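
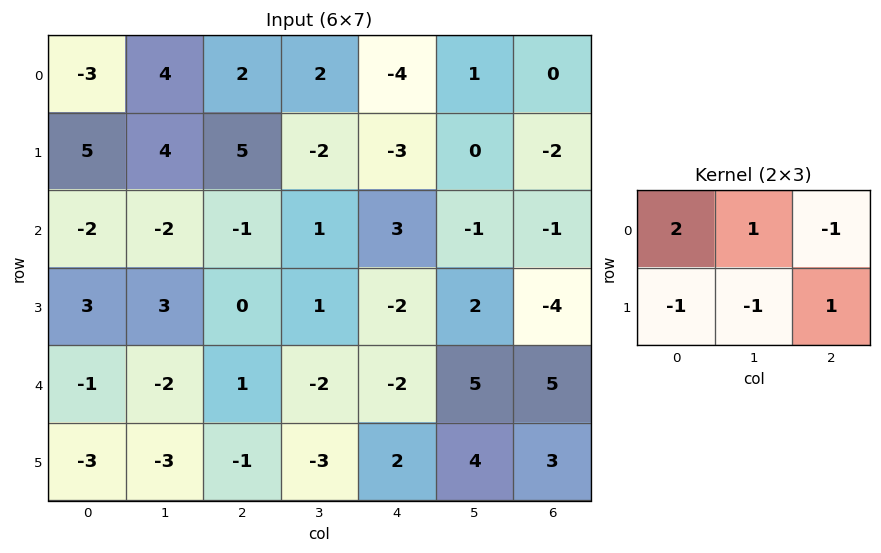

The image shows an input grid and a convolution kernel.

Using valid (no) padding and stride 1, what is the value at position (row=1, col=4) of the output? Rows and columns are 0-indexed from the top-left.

The receptive field on the input at this output position is [-3 0 -2 / 3 -1 -1]. Elementwise product with the kernel and sum: -3·2 + 0·1 + -2·-1 + 3·-1 + -1·-1 + -1·1.

-7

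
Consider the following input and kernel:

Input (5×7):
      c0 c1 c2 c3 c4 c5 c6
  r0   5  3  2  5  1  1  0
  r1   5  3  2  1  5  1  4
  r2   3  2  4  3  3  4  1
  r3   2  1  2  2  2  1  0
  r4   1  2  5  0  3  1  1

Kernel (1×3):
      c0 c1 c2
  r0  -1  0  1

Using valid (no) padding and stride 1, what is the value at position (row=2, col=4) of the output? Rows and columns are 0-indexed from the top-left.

The receptive field on the input at this output position is [3 4 1]. Elementwise product with the kernel and sum: 3·-1 + 1·1.

-2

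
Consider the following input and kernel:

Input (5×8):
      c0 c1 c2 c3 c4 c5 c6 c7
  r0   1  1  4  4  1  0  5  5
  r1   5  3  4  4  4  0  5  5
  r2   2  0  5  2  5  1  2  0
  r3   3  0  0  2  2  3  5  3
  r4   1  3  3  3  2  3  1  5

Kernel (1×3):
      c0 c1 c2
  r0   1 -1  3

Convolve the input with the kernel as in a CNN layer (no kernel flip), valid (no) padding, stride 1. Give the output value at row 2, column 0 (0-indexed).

The receptive field on the input at this output position is [2 0 5]. Elementwise product with the kernel and sum: 2·1 + 0·-1 + 5·3.

17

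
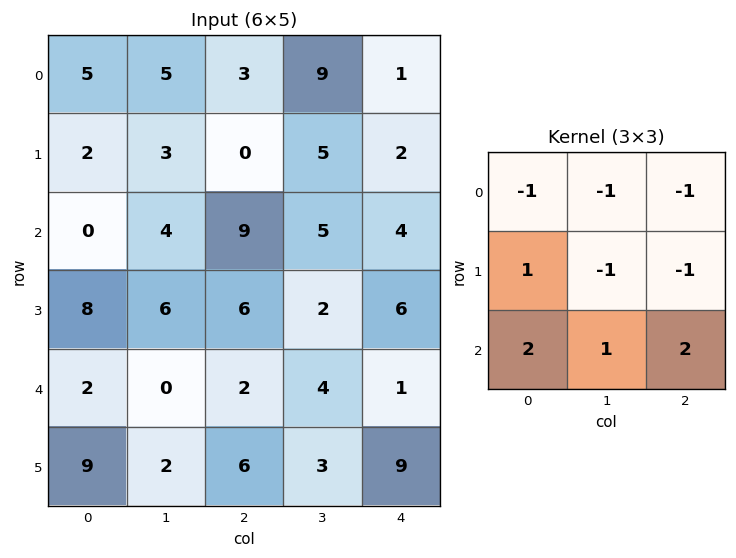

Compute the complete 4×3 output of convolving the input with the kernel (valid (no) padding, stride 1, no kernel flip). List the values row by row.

Output[0,0]: The receptive field on the input at this output position is [5 5 3 / 2 3 0 / 0 4 9]. Elementwise product with the kernel and sum: 5·-1 + 5·-1 + 3·-1 + 2·1 + 3·-1 + 0·-1 + 0·2 + 4·1 + 9·2.

8 8 11
16 4 19
-9 -10 -10
12 -4 16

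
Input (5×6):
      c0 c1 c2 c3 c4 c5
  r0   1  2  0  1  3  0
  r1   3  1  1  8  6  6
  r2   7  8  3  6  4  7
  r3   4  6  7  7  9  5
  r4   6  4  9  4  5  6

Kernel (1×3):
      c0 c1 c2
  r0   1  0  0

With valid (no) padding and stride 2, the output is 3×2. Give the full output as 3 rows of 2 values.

Output[0,0]: The receptive field on the input at this output position is [1 2 0]. Elementwise product with the kernel and sum: 1·1.
Output[0,1]: The receptive field on the input at this output position is [0 1 3]. Elementwise product with the kernel and sum: 0·1.

1 0
7 3
6 9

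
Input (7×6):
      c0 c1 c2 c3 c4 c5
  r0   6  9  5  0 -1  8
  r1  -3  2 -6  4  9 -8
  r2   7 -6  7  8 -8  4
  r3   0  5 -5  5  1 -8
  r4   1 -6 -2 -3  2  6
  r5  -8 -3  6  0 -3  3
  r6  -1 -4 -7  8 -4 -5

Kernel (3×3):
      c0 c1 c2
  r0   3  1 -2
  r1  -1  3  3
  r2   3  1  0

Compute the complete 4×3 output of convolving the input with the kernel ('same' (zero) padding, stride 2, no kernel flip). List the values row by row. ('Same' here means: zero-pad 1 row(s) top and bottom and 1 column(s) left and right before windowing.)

Output[0,0]: The receptive field on the zero-padded input at this output position is [0 0 0 / 0 6 9 / 0 -3 2]. Elementwise product with the kernel and sum: 0·3 + 0·1 + 0·-2 + 0·-1 + 6·3 + 9·3 + 0·3 + -3·1.
Output[0,1]: The receptive field on the zero-padded input at this output position is [0 0 0 / 9 5 0 / 2 -6 4]. Elementwise product with the kernel and sum: 0·3 + 0·1 + 0·-2 + 9·-1 + 5·3 + 0·3 + 2·3 + -6·1.

42 6 42
-4 53 33
-33 -12 56
-17 4 -44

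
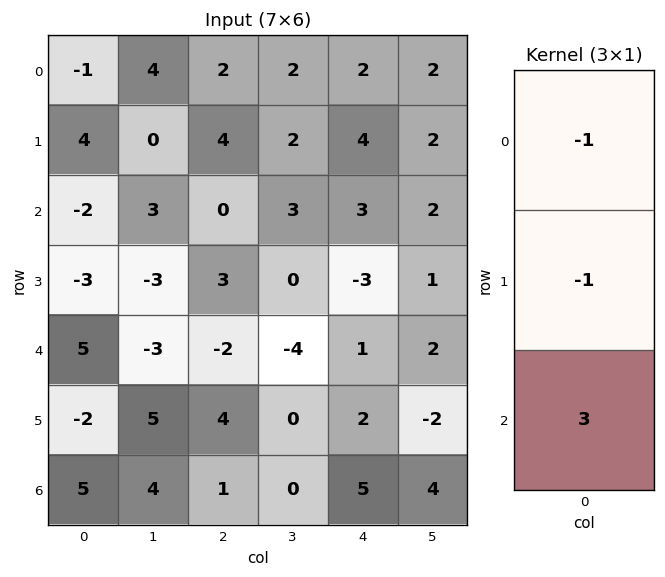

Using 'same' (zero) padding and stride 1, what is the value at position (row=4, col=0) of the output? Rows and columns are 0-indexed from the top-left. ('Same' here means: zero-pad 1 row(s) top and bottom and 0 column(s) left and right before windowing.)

-8

The receptive field on the zero-padded input at this output position is [-3 / 5 / -2]. Elementwise product with the kernel and sum: -3·-1 + 5·-1 + -2·3.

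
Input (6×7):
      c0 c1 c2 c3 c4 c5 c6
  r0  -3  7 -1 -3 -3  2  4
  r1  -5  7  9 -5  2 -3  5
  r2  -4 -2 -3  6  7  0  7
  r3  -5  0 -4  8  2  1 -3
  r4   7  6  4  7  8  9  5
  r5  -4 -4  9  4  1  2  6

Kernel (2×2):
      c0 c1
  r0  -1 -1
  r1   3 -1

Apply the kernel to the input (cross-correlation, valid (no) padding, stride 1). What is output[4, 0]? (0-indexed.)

-21

The receptive field on the input at this output position is [7 6 / -4 -4]. Elementwise product with the kernel and sum: 7·-1 + 6·-1 + -4·3 + -4·-1.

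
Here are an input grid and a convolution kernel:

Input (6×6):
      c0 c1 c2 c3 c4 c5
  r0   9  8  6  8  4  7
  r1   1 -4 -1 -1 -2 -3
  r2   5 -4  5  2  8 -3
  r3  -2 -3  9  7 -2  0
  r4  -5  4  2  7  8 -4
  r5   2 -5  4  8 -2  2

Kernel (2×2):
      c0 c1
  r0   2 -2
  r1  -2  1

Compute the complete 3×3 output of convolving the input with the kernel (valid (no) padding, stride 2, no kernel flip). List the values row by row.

-4 -3 -5
19 -5 26
-27 -10 30

Output[0,0]: The receptive field on the input at this output position is [9 8 / 1 -4]. Elementwise product with the kernel and sum: 9·2 + 8·-2 + 1·-2 + -4·1.
Output[0,1]: The receptive field on the input at this output position is [6 8 / -1 -1]. Elementwise product with the kernel and sum: 6·2 + 8·-2 + -1·-2 + -1·1.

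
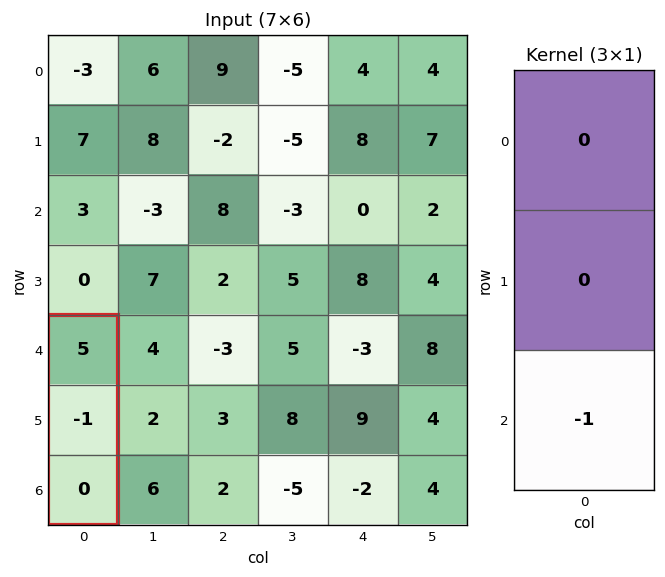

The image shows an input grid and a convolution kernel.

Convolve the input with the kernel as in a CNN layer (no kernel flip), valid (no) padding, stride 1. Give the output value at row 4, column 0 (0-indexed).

0

The receptive field on the input at this output position is [5 / -1 / 0]. Elementwise product with the kernel and sum: 0·-1.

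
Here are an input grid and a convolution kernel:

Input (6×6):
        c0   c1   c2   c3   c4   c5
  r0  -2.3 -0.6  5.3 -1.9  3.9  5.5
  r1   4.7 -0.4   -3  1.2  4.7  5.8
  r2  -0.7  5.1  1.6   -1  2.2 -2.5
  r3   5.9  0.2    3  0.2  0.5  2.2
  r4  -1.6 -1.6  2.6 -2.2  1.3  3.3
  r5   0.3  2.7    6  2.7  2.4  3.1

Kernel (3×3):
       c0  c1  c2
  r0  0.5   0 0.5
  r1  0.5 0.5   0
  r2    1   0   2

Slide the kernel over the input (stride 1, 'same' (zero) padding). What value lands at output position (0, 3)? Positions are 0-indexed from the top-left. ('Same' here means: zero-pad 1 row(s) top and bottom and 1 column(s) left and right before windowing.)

8.1

The receptive field on the zero-padded input at this output position is [0 0 0 / 5.3 -1.9 3.9 / -3 1.2 4.7]. Elementwise product with the kernel and sum: 0·0.5 + 0·0.5 + 5.3·0.5 + -1.9·0.5 + -3·1 + 4.7·2.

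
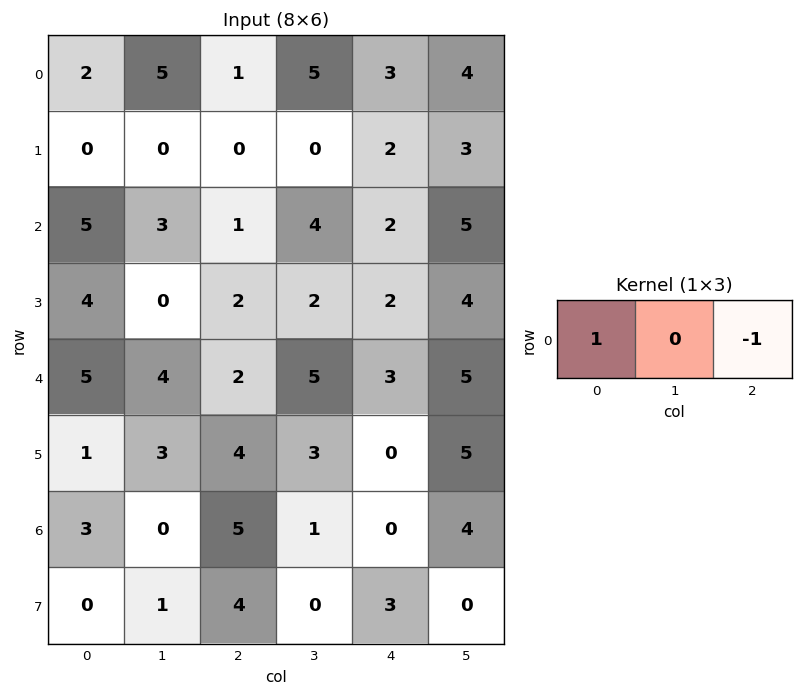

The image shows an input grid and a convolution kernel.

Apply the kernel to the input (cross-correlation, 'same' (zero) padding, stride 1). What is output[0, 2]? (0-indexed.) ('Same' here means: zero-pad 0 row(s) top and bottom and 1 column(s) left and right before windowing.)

The receptive field on the zero-padded input at this output position is [5 1 5]. Elementwise product with the kernel and sum: 5·1 + 5·-1.

0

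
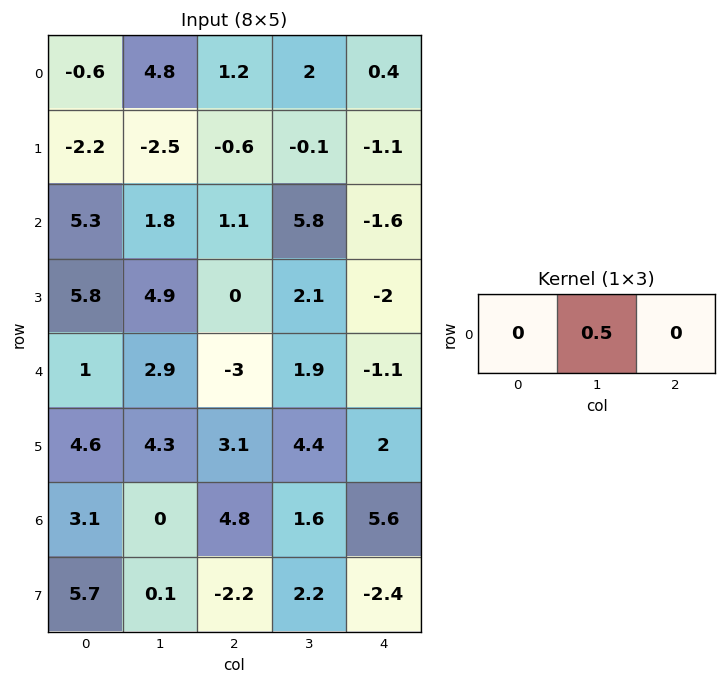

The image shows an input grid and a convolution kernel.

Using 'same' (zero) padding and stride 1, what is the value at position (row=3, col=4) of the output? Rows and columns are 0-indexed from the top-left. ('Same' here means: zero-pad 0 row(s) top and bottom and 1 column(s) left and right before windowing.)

The receptive field on the zero-padded input at this output position is [2.1 -2 0]. Elementwise product with the kernel and sum: -2·0.5.

-1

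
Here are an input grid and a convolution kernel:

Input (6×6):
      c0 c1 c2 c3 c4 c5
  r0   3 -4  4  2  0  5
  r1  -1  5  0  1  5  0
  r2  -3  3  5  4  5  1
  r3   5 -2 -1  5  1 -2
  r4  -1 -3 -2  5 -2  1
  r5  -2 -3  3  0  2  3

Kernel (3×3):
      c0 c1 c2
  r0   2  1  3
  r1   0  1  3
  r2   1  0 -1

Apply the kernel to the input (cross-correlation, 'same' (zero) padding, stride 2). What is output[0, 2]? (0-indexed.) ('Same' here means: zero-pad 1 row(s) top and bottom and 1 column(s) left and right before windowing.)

The receptive field on the zero-padded input at this output position is [0 0 0 / 2 0 5 / 1 5 0]. Elementwise product with the kernel and sum: 0·2 + 0·1 + 0·3 + 0·1 + 5·3 + 1·1 + 0·-1.

16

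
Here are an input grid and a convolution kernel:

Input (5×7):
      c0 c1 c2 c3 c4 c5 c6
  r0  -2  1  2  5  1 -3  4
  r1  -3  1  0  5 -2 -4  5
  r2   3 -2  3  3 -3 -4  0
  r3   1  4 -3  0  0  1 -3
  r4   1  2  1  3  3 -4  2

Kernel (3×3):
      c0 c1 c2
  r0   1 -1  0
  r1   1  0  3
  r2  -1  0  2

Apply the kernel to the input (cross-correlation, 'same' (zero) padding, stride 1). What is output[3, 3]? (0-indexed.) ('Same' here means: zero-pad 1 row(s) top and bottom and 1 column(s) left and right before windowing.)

The receptive field on the zero-padded input at this output position is [3 3 -3 / -3 0 0 / 1 3 3]. Elementwise product with the kernel and sum: 3·1 + 3·-1 + -3·1 + 0·3 + 1·-1 + 3·2.

2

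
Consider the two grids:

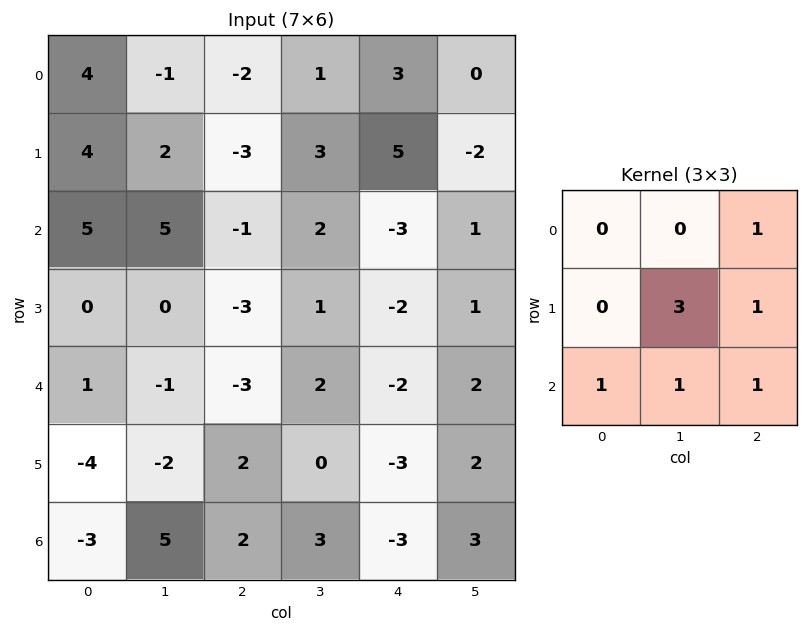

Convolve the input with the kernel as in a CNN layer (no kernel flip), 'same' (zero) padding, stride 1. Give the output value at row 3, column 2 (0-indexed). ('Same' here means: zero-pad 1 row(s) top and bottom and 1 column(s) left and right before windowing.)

-8

The receptive field on the zero-padded input at this output position is [5 -1 2 / 0 -3 1 / -1 -3 2]. Elementwise product with the kernel and sum: 2·1 + -3·3 + 1·1 + -1·1 + -3·1 + 2·1.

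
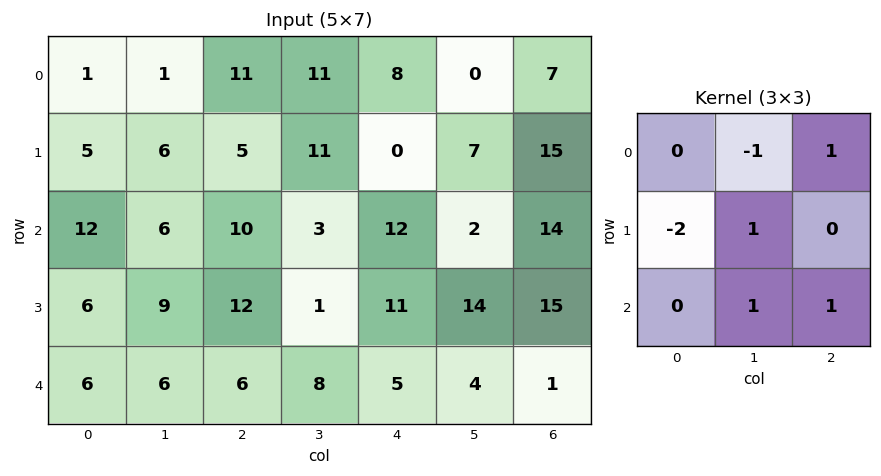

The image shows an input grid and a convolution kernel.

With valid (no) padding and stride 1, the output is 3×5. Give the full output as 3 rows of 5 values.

Output[0,0]: The receptive field on the input at this output position is [1 1 11 / 5 6 5 / 12 6 10]. Elementwise product with the kernel and sum: 1·-1 + 11·1 + 5·-2 + 6·1 + 6·1 + 10·1.
Output[0,1]: The receptive field on the input at this output position is [1 11 11 / 6 5 11 / 6 10 3]. Elementwise product with the kernel and sum: 11·-1 + 11·1 + 6·-2 + 5·1 + 10·1 + 3·1.

22 6 13 -16 30
2 17 -16 38 15
13 1 -1 8 9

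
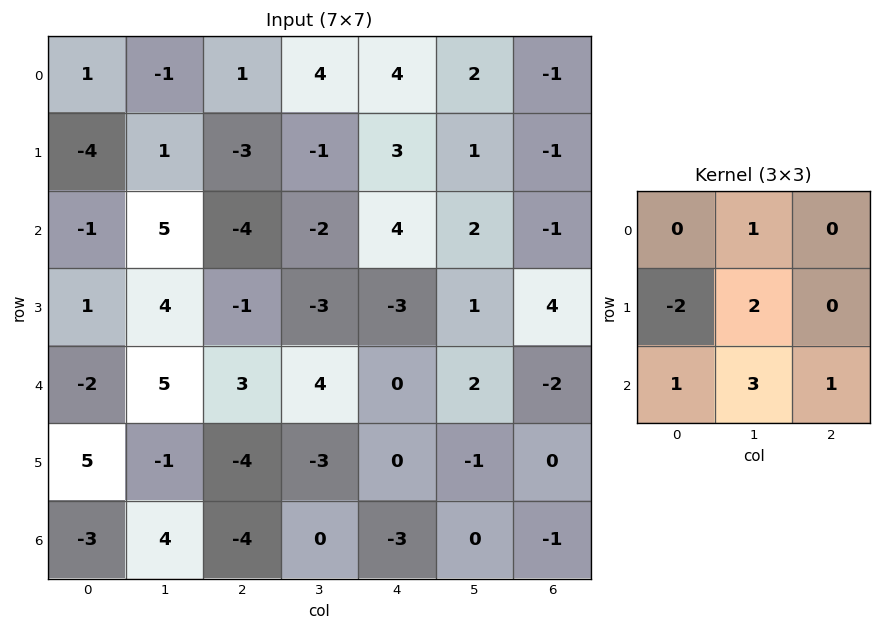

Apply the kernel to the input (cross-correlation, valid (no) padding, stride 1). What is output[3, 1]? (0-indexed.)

-21

The receptive field on the input at this output position is [4 -1 -3 / 5 3 4 / -1 -4 -3]. Elementwise product with the kernel and sum: -1·1 + 5·-2 + 3·2 + -1·1 + -4·3 + -3·1.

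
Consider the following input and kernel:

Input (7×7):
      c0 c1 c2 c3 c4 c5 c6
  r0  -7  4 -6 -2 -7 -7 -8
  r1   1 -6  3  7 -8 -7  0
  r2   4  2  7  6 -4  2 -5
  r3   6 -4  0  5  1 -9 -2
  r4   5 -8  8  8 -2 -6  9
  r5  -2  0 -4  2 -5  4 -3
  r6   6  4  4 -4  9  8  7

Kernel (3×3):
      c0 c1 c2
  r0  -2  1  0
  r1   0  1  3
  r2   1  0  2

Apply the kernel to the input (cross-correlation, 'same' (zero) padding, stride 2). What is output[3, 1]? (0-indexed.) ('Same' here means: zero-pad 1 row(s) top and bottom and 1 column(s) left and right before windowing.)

-12

The receptive field on the zero-padded input at this output position is [0 -4 2 / 4 4 -4 / 0 0 0]. Elementwise product with the kernel and sum: 0·-2 + -4·1 + 4·1 + -4·3 + 0·1 + 0·2.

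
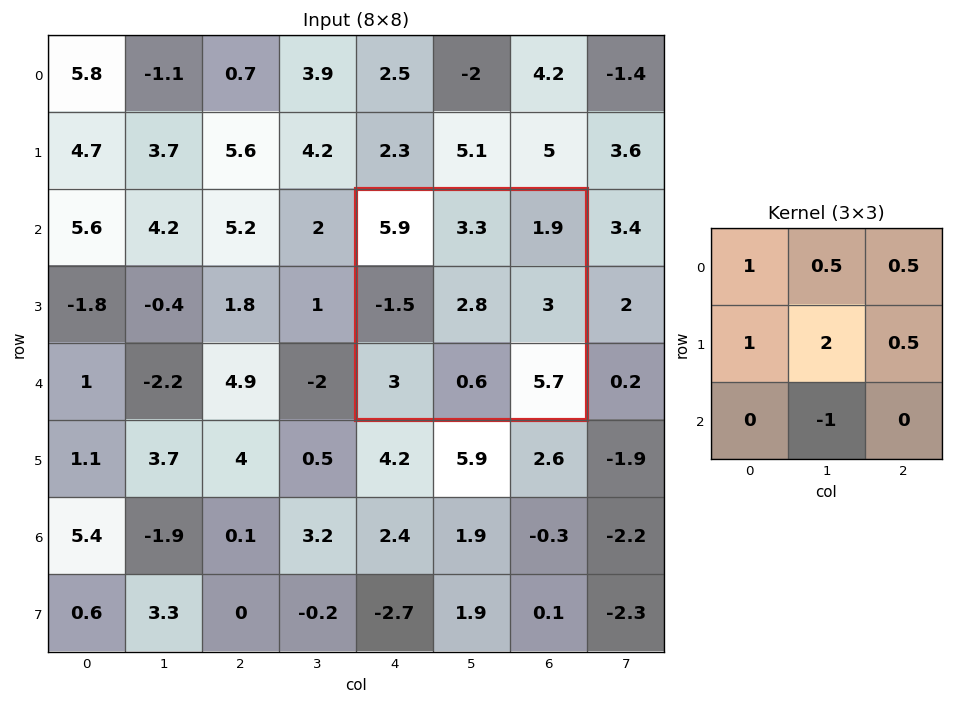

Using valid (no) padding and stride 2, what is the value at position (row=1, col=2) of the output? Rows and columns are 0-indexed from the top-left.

The receptive field on the input at this output position is [5.9 3.3 1.9 / -1.5 2.8 3 / 3 0.6 5.7]. Elementwise product with the kernel and sum: 5.9·1 + 3.3·0.5 + 1.9·0.5 + -1.5·1 + 2.8·2 + 3·0.5 + 0.6·-1.

13.5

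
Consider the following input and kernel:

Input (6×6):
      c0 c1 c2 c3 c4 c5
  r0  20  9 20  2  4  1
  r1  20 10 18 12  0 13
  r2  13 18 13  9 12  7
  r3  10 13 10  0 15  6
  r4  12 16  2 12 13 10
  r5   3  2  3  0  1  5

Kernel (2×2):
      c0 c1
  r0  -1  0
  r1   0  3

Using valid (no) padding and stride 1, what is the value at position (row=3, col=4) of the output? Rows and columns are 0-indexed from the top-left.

15

The receptive field on the input at this output position is [15 6 / 13 10]. Elementwise product with the kernel and sum: 15·-1 + 10·3.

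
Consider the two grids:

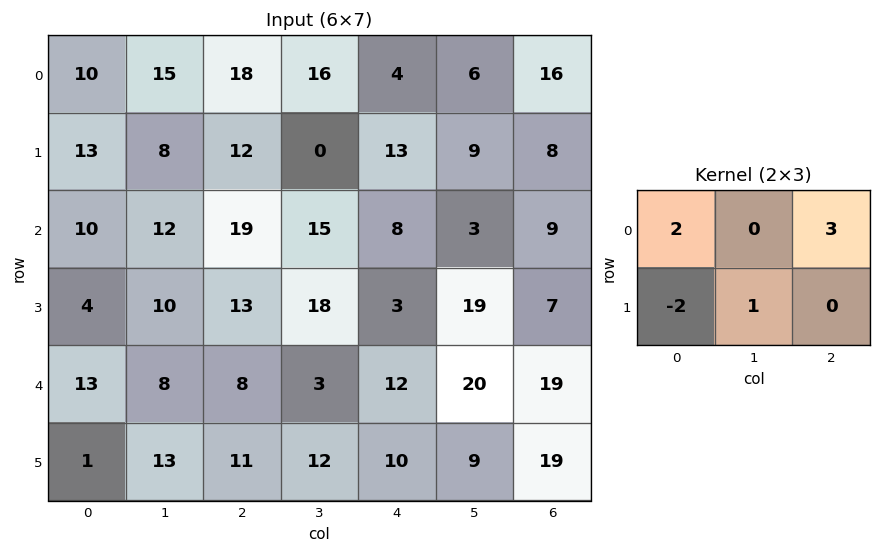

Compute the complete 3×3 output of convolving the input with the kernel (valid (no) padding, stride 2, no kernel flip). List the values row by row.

Output[0,0]: The receptive field on the input at this output position is [10 15 18 / 13 8 12]. Elementwise product with the kernel and sum: 10·2 + 18·3 + 13·-2 + 8·1.
Output[0,1]: The receptive field on the input at this output position is [18 16 4 / 12 0 13]. Elementwise product with the kernel and sum: 18·2 + 4·3 + 12·-2 + 0·1.

56 24 39
79 54 56
61 42 70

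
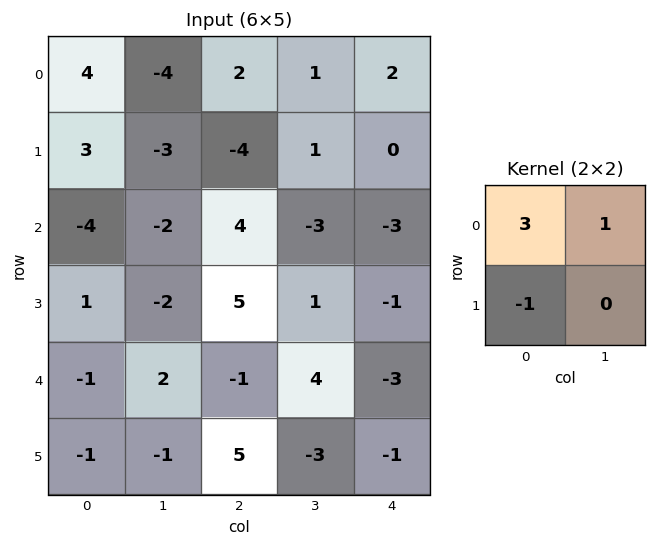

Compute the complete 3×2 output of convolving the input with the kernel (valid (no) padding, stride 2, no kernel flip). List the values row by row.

5 11
-15 4
0 -4

Output[0,0]: The receptive field on the input at this output position is [4 -4 / 3 -3]. Elementwise product with the kernel and sum: 4·3 + -4·1 + 3·-1.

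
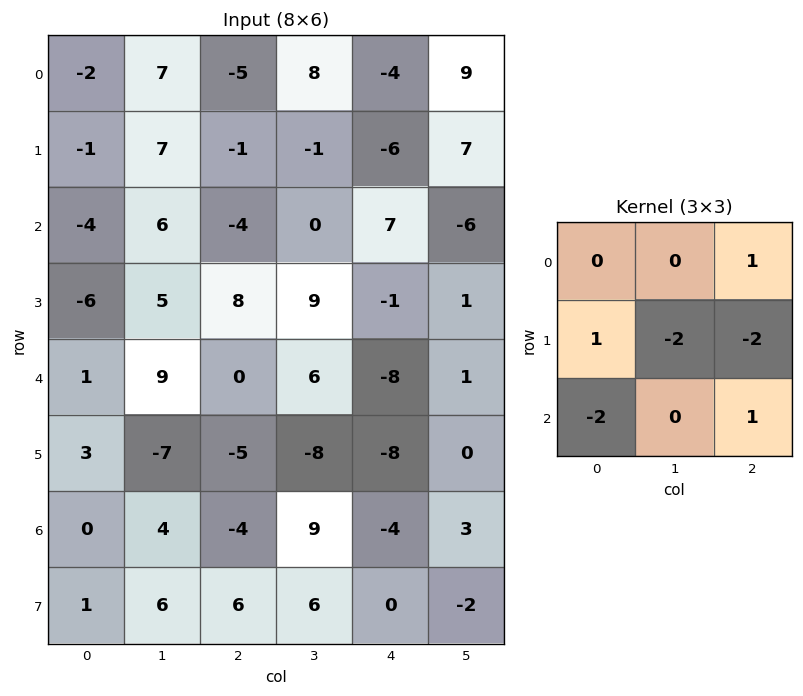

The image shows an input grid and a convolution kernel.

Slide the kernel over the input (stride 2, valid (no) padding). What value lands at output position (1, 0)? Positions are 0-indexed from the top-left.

-38

The receptive field on the input at this output position is [-4 6 -4 / -6 5 8 / 1 9 0]. Elementwise product with the kernel and sum: -4·1 + -6·1 + 5·-2 + 8·-2 + 1·-2 + 0·1.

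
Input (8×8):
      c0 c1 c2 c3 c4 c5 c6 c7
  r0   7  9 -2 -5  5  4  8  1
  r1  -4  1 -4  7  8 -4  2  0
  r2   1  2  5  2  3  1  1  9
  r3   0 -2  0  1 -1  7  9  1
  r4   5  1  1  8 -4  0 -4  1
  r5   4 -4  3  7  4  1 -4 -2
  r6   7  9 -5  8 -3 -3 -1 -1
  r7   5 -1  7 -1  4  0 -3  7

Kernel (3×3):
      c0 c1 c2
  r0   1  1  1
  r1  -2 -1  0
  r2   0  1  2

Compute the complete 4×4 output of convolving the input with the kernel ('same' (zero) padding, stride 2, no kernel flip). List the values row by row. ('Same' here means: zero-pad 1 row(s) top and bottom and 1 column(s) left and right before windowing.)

-9 -6 5 -14
-8 -3 17 6
-11 13 1 13
-4 -2 3 13

Output[0,0]: The receptive field on the zero-padded input at this output position is [0 0 0 / 0 7 9 / 0 -4 1]. Elementwise product with the kernel and sum: 0·1 + 0·1 + 0·1 + 0·-2 + 7·-1 + -4·1 + 1·2.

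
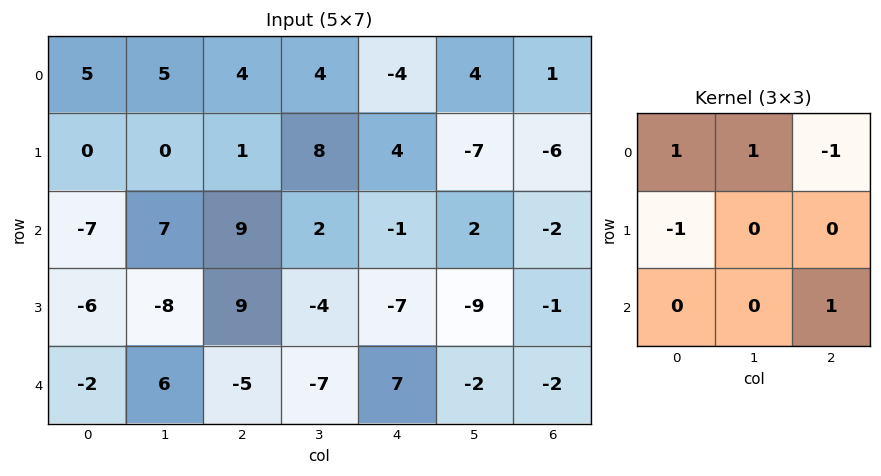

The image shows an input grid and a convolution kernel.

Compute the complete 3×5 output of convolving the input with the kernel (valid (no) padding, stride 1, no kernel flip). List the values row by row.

Output[0,0]: The receptive field on the input at this output position is [5 5 4 / 0 0 1 / -7 7 9]. Elementwise product with the kernel and sum: 5·1 + 5·1 + 4·-1 + 0·-1 + 9·1.

15 7 10 -10 -7
15 -18 -11 8 3
-8 15 10 1 8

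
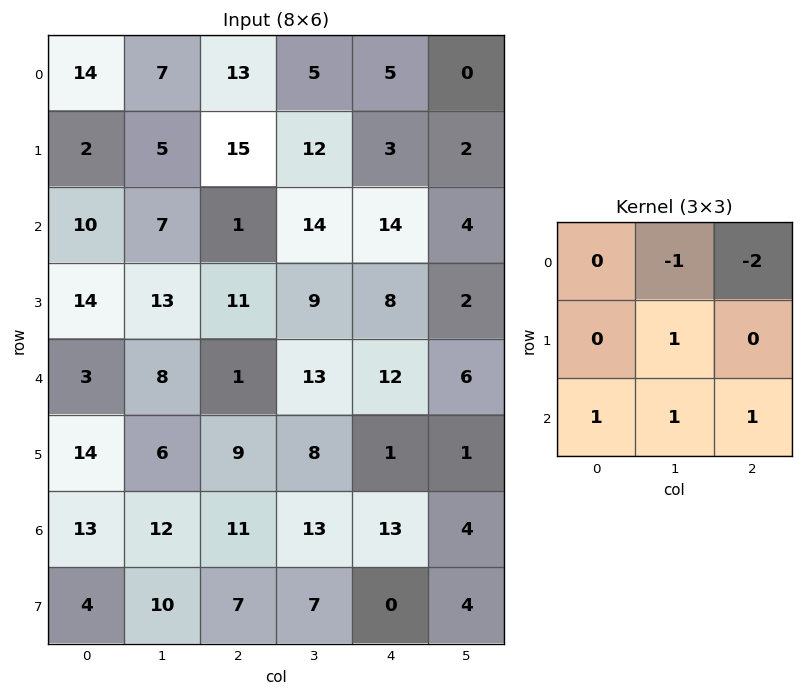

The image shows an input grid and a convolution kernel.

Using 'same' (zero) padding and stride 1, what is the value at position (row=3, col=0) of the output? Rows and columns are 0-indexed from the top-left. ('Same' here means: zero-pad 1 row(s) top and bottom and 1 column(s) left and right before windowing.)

The receptive field on the zero-padded input at this output position is [0 10 7 / 0 14 13 / 0 3 8]. Elementwise product with the kernel and sum: 10·-1 + 7·-2 + 14·1 + 0·1 + 3·1 + 8·1.

1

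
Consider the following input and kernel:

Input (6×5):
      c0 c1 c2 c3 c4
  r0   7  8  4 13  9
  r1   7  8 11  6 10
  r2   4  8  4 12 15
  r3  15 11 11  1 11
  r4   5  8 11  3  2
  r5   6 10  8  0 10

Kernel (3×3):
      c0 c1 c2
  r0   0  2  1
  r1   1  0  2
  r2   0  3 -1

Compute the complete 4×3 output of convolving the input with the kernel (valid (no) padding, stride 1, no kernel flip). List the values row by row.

69 41 87
61 92 48
70 63 79
82 61 18

Output[0,0]: The receptive field on the input at this output position is [7 8 4 / 7 8 11 / 4 8 4]. Elementwise product with the kernel and sum: 8·2 + 4·1 + 7·1 + 11·2 + 8·3 + 4·-1.
Output[0,1]: The receptive field on the input at this output position is [8 4 13 / 8 11 6 / 8 4 12]. Elementwise product with the kernel and sum: 4·2 + 13·1 + 8·1 + 6·2 + 4·3 + 12·-1.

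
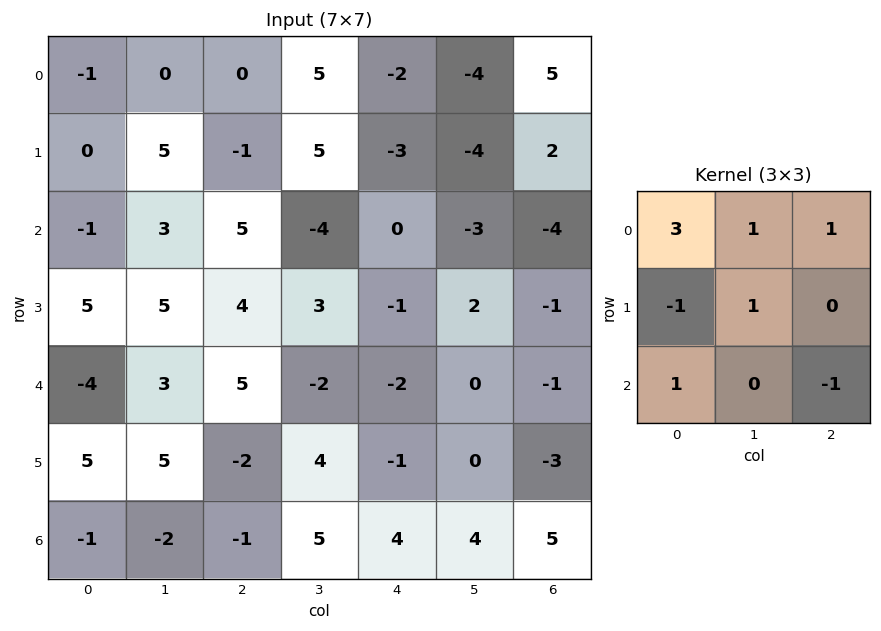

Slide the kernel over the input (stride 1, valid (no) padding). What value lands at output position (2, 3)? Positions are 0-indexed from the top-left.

-21

The receptive field on the input at this output position is [-4 0 -3 / 3 -1 2 / -2 -2 0]. Elementwise product with the kernel and sum: -4·3 + 0·1 + -3·1 + 3·-1 + -1·1 + -2·1 + 0·-1.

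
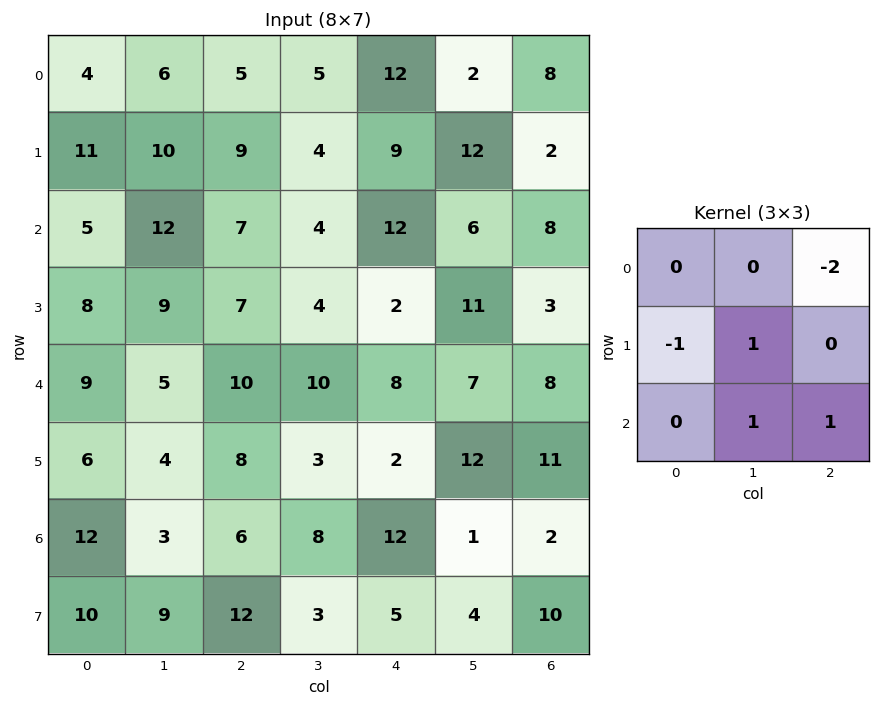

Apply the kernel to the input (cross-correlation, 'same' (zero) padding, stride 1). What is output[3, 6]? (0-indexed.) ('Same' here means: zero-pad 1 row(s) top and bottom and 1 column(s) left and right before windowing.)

0

The receptive field on the zero-padded input at this output position is [6 8 0 / 11 3 0 / 7 8 0]. Elementwise product with the kernel and sum: 0·-2 + 11·-1 + 3·1 + 8·1 + 0·1.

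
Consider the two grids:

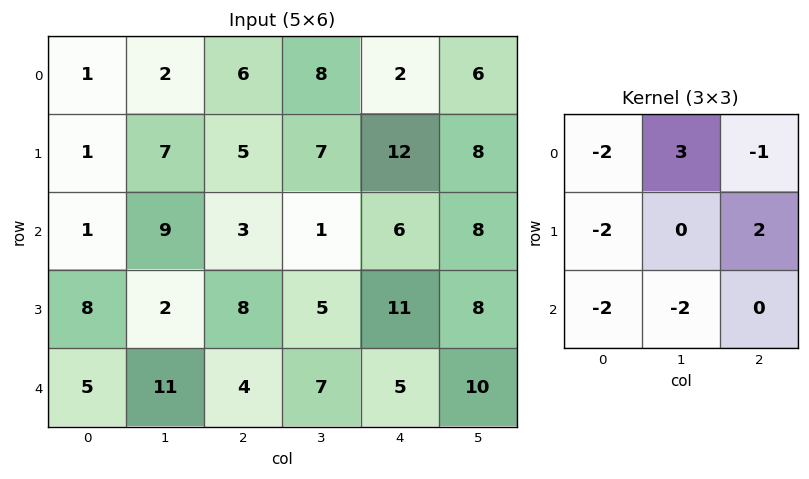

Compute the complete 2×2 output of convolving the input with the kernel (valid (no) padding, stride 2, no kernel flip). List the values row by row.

-14 16
-10 -25

Output[0,0]: The receptive field on the input at this output position is [1 2 6 / 1 7 5 / 1 9 3]. Elementwise product with the kernel and sum: 1·-2 + 2·3 + 6·-1 + 1·-2 + 5·2 + 1·-2 + 9·-2.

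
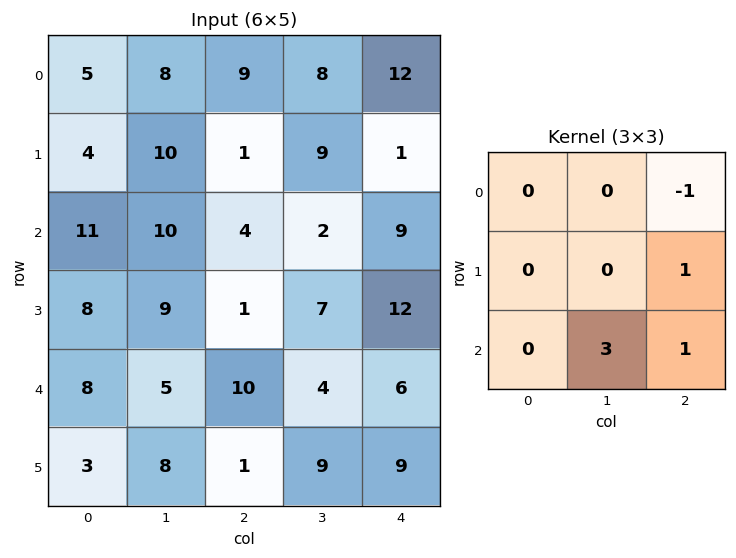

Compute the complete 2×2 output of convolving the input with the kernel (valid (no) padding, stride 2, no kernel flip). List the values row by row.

Output[0,0]: The receptive field on the input at this output position is [5 8 9 / 4 10 1 / 11 10 4]. Elementwise product with the kernel and sum: 9·-1 + 1·1 + 10·3 + 4·1.

26 4
22 21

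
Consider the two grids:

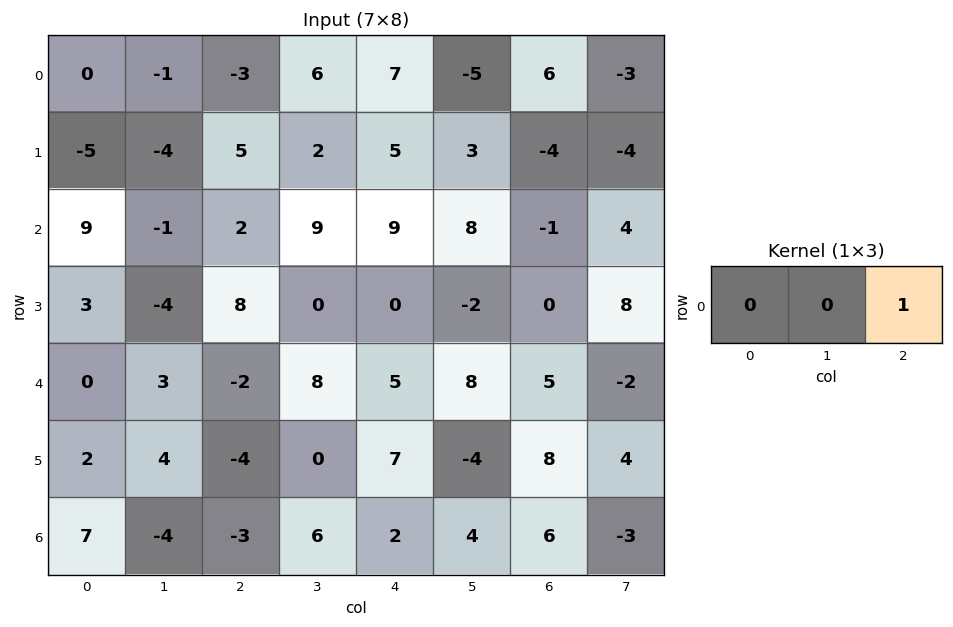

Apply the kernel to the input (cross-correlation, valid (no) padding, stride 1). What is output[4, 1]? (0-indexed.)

8

The receptive field on the input at this output position is [3 -2 8]. Elementwise product with the kernel and sum: 8·1.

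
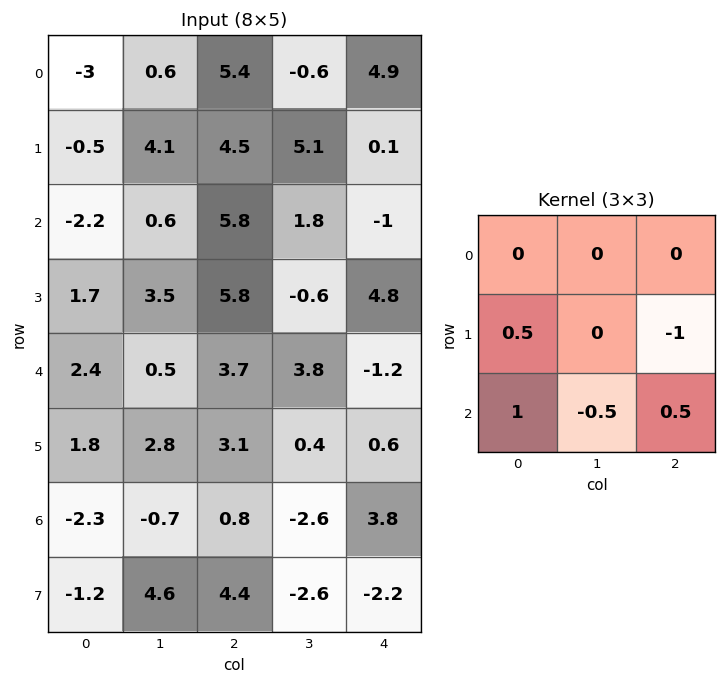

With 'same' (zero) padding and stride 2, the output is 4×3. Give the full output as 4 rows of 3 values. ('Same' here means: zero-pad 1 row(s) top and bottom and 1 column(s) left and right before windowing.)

1.7 5.3 4.75
0.3 -1.2 -2.1
0 -2.1 2
3.6 3.35 -2.8

Output[0,0]: The receptive field on the zero-padded input at this output position is [0 0 0 / 0 -3 0.6 / 0 -0.5 4.1]. Elementwise product with the kernel and sum: 0·0.5 + 0.6·-1 + 0·1 + -0.5·-0.5 + 4.1·0.5.
Output[0,1]: The receptive field on the zero-padded input at this output position is [0 0 0 / 0.6 5.4 -0.6 / 4.1 4.5 5.1]. Elementwise product with the kernel and sum: 0.6·0.5 + -0.6·-1 + 4.1·1 + 4.5·-0.5 + 5.1·0.5.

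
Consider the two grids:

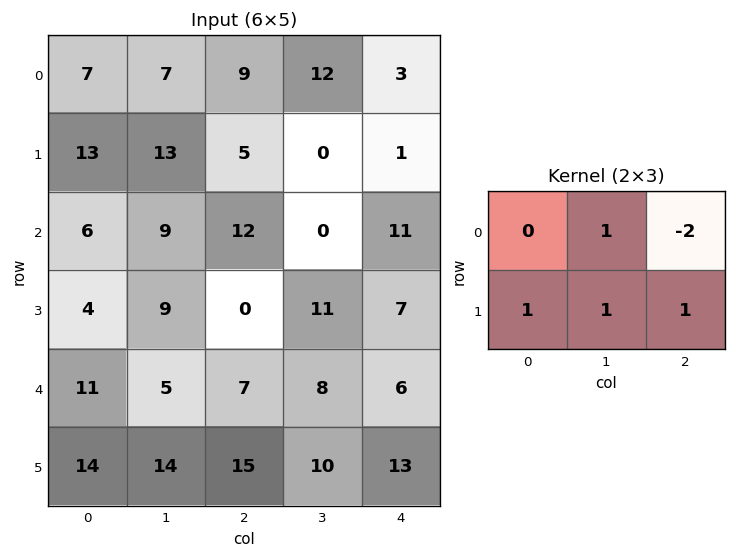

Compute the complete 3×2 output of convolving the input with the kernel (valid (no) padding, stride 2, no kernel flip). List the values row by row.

20 12
-2 -4
34 34

Output[0,0]: The receptive field on the input at this output position is [7 7 9 / 13 13 5]. Elementwise product with the kernel and sum: 7·1 + 9·-2 + 13·1 + 13·1 + 5·1.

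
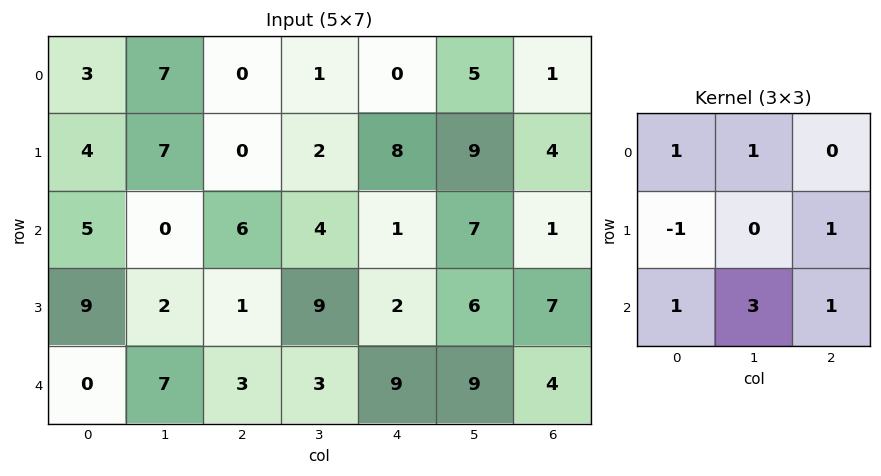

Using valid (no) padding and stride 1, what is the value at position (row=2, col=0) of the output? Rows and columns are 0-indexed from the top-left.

The receptive field on the input at this output position is [5 0 6 / 9 2 1 / 0 7 3]. Elementwise product with the kernel and sum: 5·1 + 0·1 + 9·-1 + 1·1 + 0·1 + 7·3 + 3·1.

21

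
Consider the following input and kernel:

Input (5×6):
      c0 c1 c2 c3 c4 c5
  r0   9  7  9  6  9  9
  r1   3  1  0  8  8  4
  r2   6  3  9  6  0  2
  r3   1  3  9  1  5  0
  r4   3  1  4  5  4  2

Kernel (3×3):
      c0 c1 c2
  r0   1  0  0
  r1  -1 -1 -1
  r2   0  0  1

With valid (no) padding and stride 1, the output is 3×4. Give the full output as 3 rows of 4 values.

Output[0,0]: The receptive field on the input at this output position is [9 7 9 / 3 1 0 / 6 3 9]. Elementwise product with the kernel and sum: 9·1 + 3·-1 + 1·-1 + 0·-1 + 9·1.
Output[0,1]: The receptive field on the input at this output position is [7 9 6 / 1 0 8 / 3 9 6]. Elementwise product with the kernel and sum: 7·1 + 1·-1 + 0·-1 + 8·-1 + 6·1.

14 4 -7 -12
-6 -16 -10 0
-3 -5 -2 2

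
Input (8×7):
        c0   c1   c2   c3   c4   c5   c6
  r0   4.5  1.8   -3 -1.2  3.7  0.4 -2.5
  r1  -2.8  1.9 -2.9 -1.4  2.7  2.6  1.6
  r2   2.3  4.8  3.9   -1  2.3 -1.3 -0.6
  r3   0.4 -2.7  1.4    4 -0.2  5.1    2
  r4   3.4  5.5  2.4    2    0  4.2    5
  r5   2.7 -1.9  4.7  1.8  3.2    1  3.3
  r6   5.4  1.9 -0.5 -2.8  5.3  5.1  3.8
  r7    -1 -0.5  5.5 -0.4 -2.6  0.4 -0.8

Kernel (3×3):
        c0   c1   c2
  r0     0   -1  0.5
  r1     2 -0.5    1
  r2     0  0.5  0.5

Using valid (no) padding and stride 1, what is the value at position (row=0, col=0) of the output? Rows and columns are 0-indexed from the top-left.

-8.4

The receptive field on the input at this output position is [4.5 1.8 -3 / -2.8 1.9 -2.9 / 2.3 4.8 3.9]. Elementwise product with the kernel and sum: 1.8·-1 + -3·0.5 + -2.8·2 + 1.9·-0.5 + -2.9·1 + 4.8·0.5 + 3.9·0.5.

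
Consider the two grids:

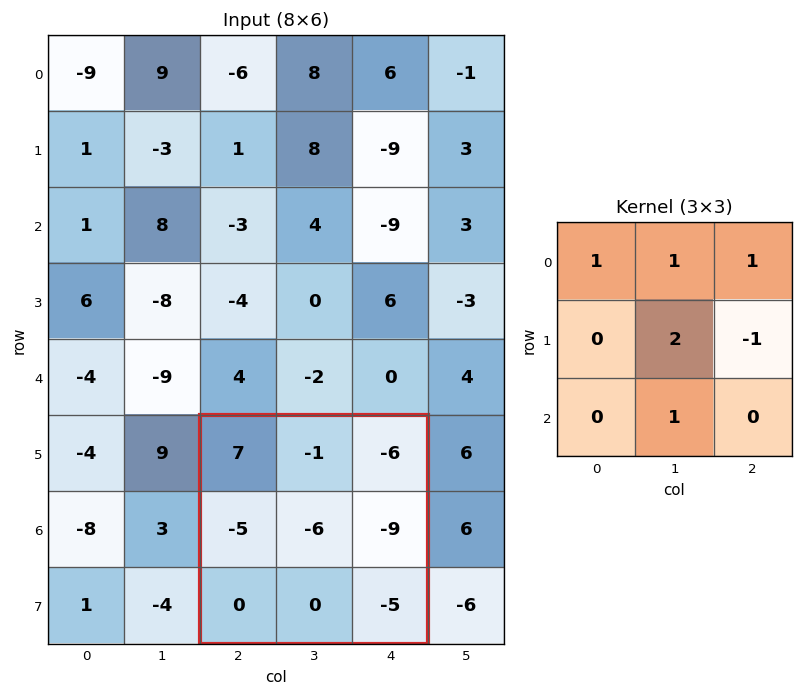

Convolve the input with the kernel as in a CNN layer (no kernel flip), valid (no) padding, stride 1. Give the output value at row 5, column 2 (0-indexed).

-3

The receptive field on the input at this output position is [7 -1 -6 / -5 -6 -9 / 0 0 -5]. Elementwise product with the kernel and sum: 7·1 + -1·1 + -6·1 + -6·2 + -9·-1 + 0·1.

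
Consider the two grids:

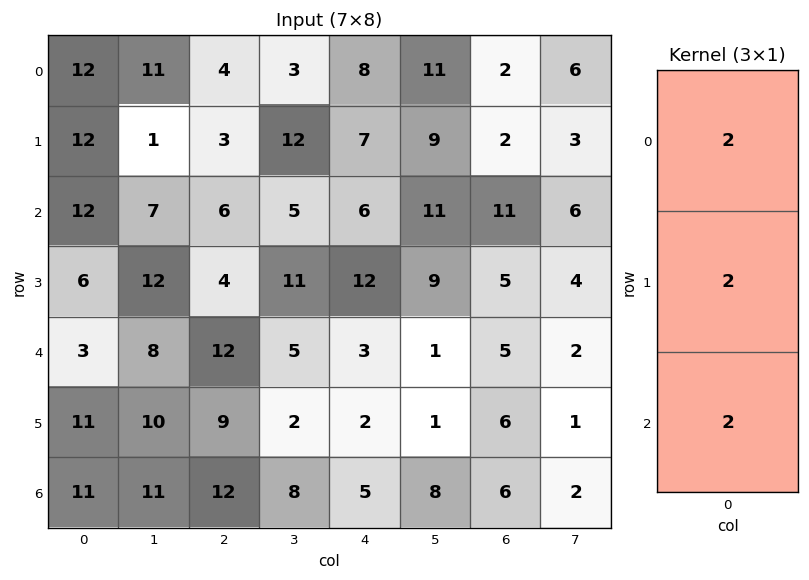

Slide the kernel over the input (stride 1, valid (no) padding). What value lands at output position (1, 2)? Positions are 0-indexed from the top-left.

26

The receptive field on the input at this output position is [3 / 6 / 4]. Elementwise product with the kernel and sum: 3·2 + 6·2 + 4·2.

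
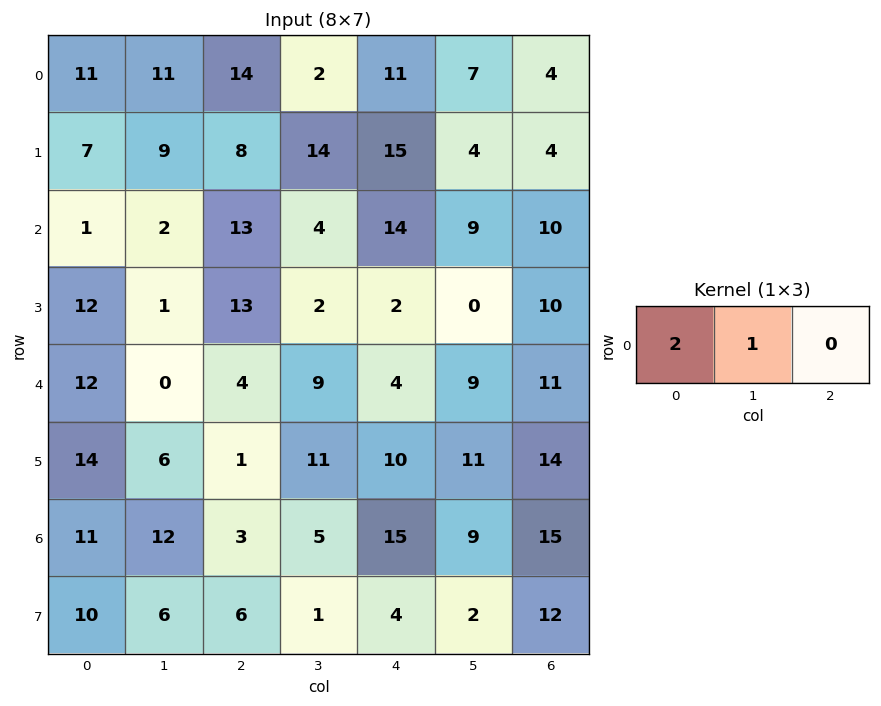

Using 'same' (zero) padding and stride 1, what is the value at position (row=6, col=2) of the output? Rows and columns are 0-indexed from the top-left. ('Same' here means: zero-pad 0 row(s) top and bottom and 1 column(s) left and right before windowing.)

The receptive field on the zero-padded input at this output position is [12 3 5]. Elementwise product with the kernel and sum: 12·2 + 3·1.

27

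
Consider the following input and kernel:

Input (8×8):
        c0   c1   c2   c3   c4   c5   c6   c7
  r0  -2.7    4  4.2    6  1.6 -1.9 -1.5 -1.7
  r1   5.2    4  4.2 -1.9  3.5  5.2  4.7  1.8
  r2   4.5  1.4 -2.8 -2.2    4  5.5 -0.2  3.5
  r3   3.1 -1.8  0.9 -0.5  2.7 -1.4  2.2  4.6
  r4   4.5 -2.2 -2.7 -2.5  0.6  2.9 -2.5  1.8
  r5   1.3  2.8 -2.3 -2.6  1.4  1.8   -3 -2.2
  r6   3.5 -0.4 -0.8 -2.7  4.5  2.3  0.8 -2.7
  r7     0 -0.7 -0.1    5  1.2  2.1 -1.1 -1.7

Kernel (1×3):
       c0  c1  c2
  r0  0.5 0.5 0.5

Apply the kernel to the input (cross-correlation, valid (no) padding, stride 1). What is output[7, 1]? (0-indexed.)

The receptive field on the input at this output position is [-0.7 -0.1 5]. Elementwise product with the kernel and sum: -0.7·0.5 + -0.1·0.5 + 5·0.5.

2.1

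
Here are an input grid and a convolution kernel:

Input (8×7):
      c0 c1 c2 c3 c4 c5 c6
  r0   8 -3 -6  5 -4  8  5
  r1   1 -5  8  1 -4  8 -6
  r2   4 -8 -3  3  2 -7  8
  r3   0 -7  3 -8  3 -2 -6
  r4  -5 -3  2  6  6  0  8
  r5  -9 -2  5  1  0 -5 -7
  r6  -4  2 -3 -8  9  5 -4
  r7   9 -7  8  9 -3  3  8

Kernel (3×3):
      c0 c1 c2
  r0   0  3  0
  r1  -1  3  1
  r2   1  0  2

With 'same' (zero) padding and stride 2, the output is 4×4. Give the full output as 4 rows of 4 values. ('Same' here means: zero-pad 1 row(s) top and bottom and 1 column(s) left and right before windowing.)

11 -13 8 15
-7 3 -28 11
-22 24 12 1
-51 7 55 -35

Output[0,0]: The receptive field on the zero-padded input at this output position is [0 0 0 / 0 8 -3 / 0 1 -5]. Elementwise product with the kernel and sum: 0·3 + 0·-1 + 8·3 + -3·1 + 0·1 + -5·2.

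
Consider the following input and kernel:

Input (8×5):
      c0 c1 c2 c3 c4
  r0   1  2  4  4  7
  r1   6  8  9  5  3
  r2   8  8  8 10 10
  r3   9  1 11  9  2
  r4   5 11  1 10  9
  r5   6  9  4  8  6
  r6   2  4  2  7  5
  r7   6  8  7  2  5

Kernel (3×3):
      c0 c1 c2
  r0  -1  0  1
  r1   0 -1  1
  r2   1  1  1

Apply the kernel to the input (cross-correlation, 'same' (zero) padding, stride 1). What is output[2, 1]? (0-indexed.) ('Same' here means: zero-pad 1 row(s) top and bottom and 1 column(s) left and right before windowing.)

The receptive field on the zero-padded input at this output position is [6 8 9 / 8 8 8 / 9 1 11]. Elementwise product with the kernel and sum: 6·-1 + 9·1 + 8·-1 + 8·1 + 9·1 + 1·1 + 11·1.

24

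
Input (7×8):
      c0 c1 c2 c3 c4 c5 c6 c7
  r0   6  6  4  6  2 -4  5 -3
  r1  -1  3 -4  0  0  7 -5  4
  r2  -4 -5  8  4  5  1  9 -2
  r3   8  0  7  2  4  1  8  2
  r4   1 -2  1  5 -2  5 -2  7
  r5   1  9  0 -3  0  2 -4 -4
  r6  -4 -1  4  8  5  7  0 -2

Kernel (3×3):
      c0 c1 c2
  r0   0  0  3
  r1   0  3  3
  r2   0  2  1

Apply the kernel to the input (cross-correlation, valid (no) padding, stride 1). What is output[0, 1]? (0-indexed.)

The receptive field on the input at this output position is [6 4 6 / 3 -4 0 / -5 8 4]. Elementwise product with the kernel and sum: 6·3 + -4·3 + 0·3 + 8·2 + 4·1.

26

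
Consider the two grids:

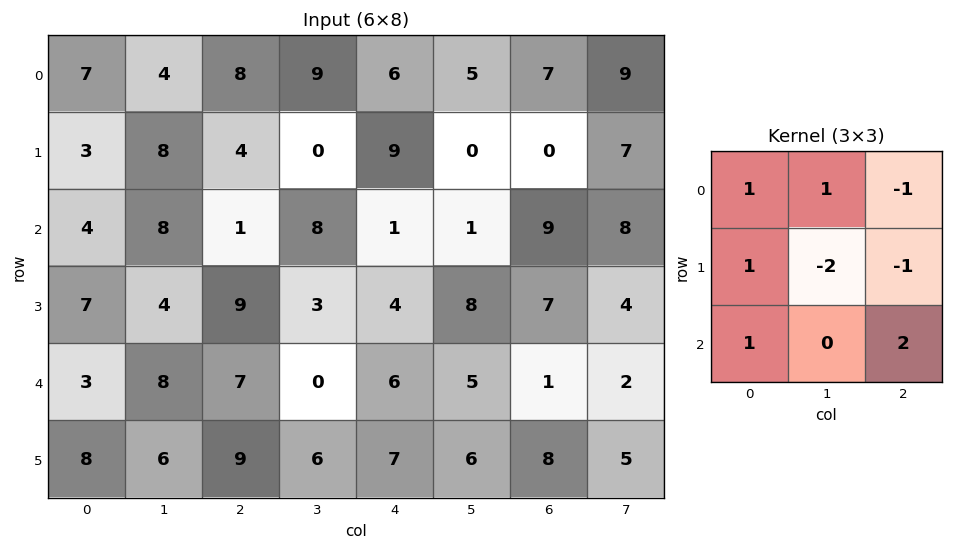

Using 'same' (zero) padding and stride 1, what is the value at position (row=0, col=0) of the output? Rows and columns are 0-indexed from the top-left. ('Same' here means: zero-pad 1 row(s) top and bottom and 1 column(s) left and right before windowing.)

-2

The receptive field on the zero-padded input at this output position is [0 0 0 / 0 7 4 / 0 3 8]. Elementwise product with the kernel and sum: 0·1 + 0·1 + 0·-1 + 0·1 + 7·-2 + 4·-1 + 0·1 + 8·2.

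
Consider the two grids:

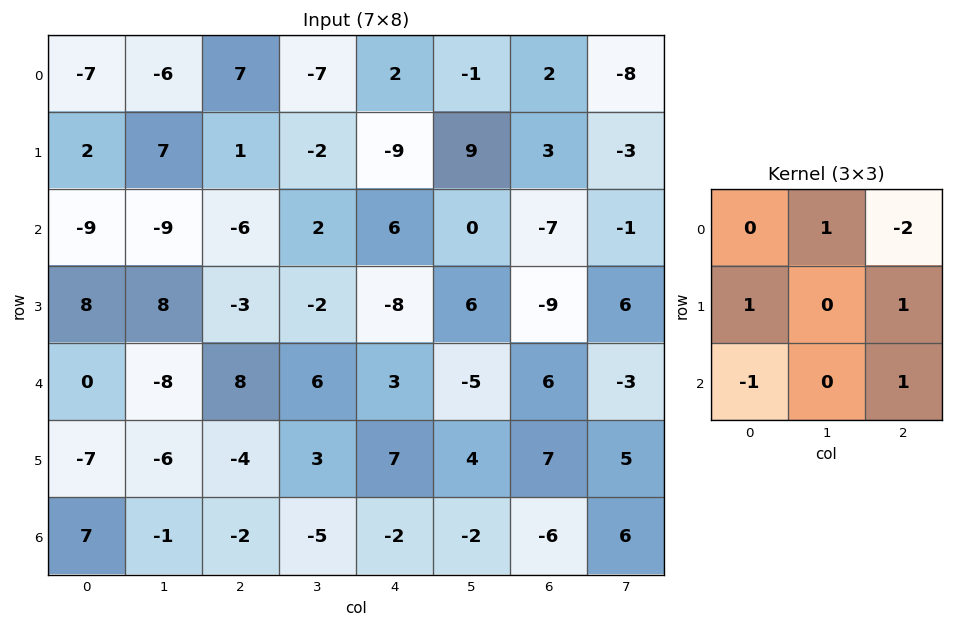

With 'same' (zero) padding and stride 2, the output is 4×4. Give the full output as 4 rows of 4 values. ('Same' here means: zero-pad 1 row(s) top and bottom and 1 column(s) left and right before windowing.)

Output[0,0]: The receptive field on the zero-padded input at this output position is [0 0 0 / 0 -7 -6 / 0 2 7]. Elementwise product with the kernel and sum: 0·1 + 0·-2 + 0·1 + -6·1 + 0·-1 + 7·1.
Output[0,1]: The receptive field on the zero-padded input at this output position is [0 0 0 / -6 7 -7 / 7 1 -2]. Elementwise product with the kernel and sum: 0·1 + 0·-2 + -6·1 + -7·1 + 7·-1 + -2·1.

1 -22 3 -21
-13 -12 -17 8
-22 8 -18 -28
4 -16 -8 1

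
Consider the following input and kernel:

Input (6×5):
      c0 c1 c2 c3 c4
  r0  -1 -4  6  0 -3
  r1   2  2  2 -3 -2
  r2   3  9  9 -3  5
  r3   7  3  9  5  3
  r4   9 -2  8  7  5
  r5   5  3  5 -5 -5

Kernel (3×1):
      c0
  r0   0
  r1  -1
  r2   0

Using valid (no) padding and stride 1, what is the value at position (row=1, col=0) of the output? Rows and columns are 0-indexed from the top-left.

The receptive field on the input at this output position is [2 / 3 / 7]. Elementwise product with the kernel and sum: 3·-1.

-3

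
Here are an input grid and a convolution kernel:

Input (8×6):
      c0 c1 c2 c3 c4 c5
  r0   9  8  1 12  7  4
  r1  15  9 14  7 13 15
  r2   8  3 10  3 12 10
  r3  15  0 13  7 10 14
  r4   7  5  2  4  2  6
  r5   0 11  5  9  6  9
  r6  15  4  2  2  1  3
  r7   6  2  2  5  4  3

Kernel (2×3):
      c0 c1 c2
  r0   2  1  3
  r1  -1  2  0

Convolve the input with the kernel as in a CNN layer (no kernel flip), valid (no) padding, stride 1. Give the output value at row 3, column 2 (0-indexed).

69

The receptive field on the input at this output position is [13 7 10 / 2 4 2]. Elementwise product with the kernel and sum: 13·2 + 7·1 + 10·3 + 2·-1 + 4·2.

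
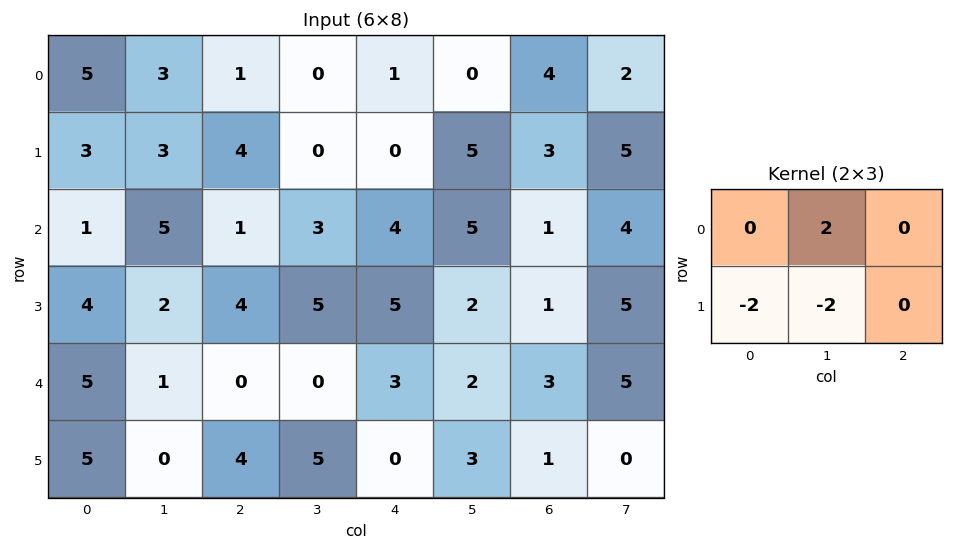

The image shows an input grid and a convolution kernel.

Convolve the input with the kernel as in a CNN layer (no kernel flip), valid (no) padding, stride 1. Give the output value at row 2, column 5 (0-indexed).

-4

The receptive field on the input at this output position is [5 1 4 / 2 1 5]. Elementwise product with the kernel and sum: 1·2 + 2·-2 + 1·-2.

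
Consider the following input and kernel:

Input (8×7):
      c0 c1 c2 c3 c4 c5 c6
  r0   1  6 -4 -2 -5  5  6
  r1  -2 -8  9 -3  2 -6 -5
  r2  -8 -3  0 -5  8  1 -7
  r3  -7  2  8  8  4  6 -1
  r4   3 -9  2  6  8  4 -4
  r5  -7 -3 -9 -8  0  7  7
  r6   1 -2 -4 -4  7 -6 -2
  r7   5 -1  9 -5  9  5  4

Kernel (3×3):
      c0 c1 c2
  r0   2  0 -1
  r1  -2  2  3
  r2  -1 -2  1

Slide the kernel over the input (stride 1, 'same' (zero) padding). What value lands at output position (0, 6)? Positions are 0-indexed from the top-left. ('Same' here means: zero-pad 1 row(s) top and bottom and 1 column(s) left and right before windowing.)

The receptive field on the zero-padded input at this output position is [0 0 0 / 5 6 0 / -6 -5 0]. Elementwise product with the kernel and sum: 0·2 + 0·-1 + 5·-2 + 6·2 + 0·3 + -6·-1 + -5·-2 + 0·1.

18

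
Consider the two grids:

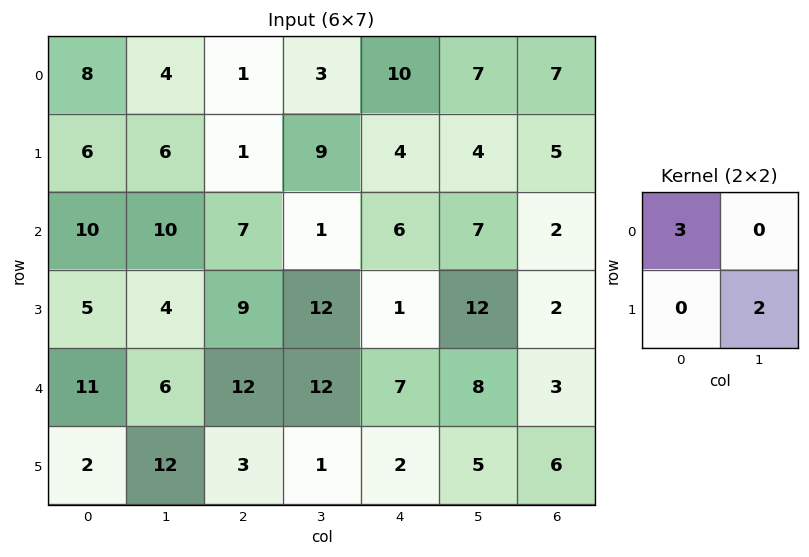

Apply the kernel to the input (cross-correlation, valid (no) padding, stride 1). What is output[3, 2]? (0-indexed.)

The receptive field on the input at this output position is [9 12 / 12 12]. Elementwise product with the kernel and sum: 9·3 + 12·2.

51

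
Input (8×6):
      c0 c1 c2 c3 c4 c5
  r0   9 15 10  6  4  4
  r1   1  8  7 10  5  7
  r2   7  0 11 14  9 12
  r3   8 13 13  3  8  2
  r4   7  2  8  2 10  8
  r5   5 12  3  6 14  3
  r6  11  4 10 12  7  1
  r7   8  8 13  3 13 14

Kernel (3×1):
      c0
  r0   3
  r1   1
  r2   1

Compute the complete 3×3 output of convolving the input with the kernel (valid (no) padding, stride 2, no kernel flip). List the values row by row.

Output[0,0]: The receptive field on the input at this output position is [9 / 1 / 7]. Elementwise product with the kernel and sum: 9·3 + 1·1 + 7·1.
Output[0,1]: The receptive field on the input at this output position is [10 / 7 / 11]. Elementwise product with the kernel and sum: 10·3 + 7·1 + 11·1.

35 48 26
36 54 45
37 37 51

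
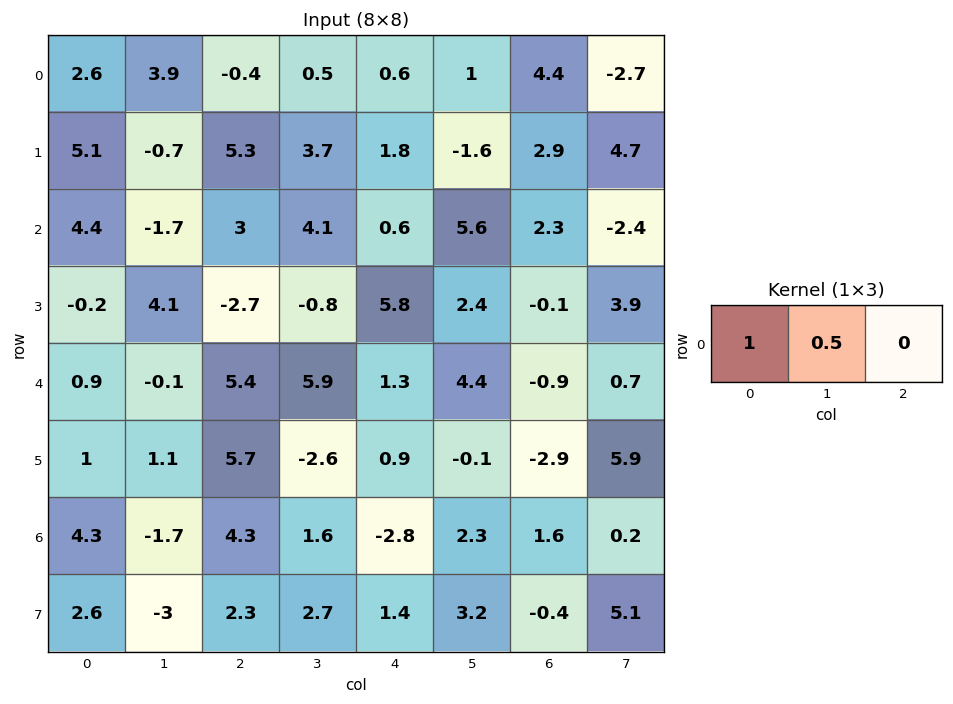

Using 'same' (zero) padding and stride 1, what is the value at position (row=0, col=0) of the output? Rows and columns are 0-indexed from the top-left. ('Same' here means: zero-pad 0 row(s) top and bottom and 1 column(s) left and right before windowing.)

The receptive field on the zero-padded input at this output position is [0 2.6 3.9]. Elementwise product with the kernel and sum: 0·1 + 2.6·0.5.

1.3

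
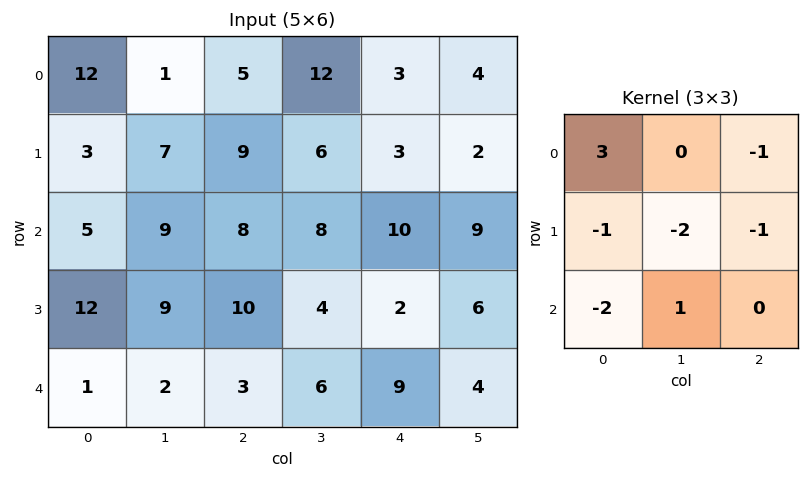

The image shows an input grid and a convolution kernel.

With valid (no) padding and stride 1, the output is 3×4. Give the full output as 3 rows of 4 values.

Output[0,0]: The receptive field on the input at this output position is [12 1 5 / 3 7 9 / 5 9 8]. Elementwise product with the kernel and sum: 12·3 + 5·-1 + 3·-1 + 7·-2 + 9·-1 + 5·-2 + 9·1.

4 -50 -20 12
-46 -26 -26 -27
-33 -15 -6 -2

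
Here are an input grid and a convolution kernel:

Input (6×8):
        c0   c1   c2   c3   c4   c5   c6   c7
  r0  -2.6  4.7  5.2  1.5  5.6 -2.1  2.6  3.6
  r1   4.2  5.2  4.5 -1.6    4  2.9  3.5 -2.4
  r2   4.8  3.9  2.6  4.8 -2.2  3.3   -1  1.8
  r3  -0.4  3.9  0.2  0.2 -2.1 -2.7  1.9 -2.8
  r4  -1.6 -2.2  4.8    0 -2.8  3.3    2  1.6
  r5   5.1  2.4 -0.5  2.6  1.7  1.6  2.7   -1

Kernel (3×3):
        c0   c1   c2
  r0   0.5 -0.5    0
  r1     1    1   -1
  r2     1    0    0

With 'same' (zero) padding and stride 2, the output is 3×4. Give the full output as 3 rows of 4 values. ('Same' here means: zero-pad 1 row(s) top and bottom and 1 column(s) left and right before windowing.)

-7.3 13.6 7.6 -0.2
-1.2 5.95 -3.3 -2.5
0.8 6.85 -2.35 3

Output[0,0]: The receptive field on the zero-padded input at this output position is [0 0 0 / 0 -2.6 4.7 / 0 4.2 5.2]. Elementwise product with the kernel and sum: 0·0.5 + 0·-0.5 + 0·1 + -2.6·1 + 4.7·-1 + 0·1.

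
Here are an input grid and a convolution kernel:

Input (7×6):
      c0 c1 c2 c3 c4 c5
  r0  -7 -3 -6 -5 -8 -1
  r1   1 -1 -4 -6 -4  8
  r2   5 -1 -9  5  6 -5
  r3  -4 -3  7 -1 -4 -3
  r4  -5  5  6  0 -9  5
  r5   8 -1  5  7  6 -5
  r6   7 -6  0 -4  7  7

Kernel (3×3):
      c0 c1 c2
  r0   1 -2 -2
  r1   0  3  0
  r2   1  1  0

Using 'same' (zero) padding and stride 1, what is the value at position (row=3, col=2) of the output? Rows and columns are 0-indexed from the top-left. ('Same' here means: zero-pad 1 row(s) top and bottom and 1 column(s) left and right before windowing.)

39

The receptive field on the zero-padded input at this output position is [-1 -9 5 / -3 7 -1 / 5 6 0]. Elementwise product with the kernel and sum: -1·1 + -9·-2 + 5·-2 + 7·3 + 5·1 + 6·1.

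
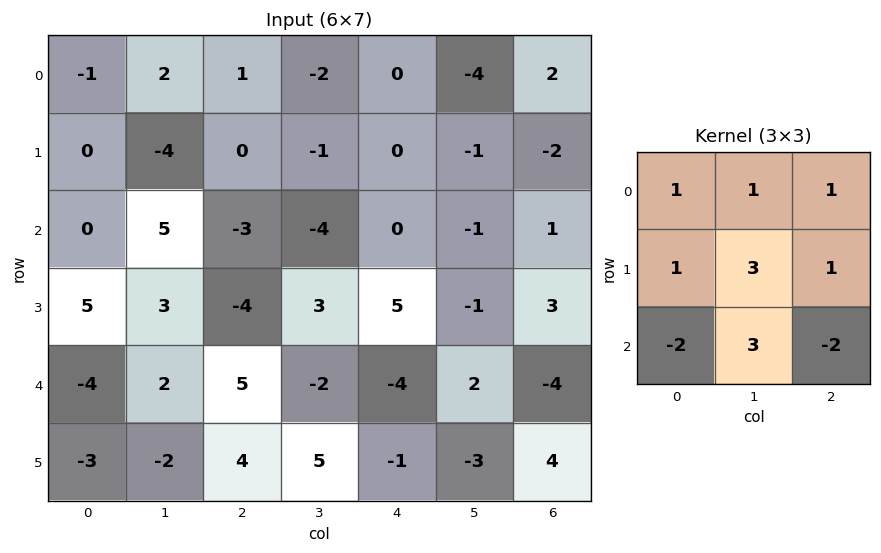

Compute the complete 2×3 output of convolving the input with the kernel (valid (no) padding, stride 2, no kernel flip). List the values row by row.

11 -10 -12
16 -5 27

Output[0,0]: The receptive field on the input at this output position is [-1 2 1 / 0 -4 0 / 0 5 -3]. Elementwise product with the kernel and sum: -1·1 + 2·1 + 1·1 + 0·1 + -4·3 + 0·1 + 0·-2 + 5·3 + -3·-2.
Output[0,1]: The receptive field on the input at this output position is [1 -2 0 / 0 -1 0 / -3 -4 0]. Elementwise product with the kernel and sum: 1·1 + -2·1 + 0·1 + 0·1 + -1·3 + 0·1 + -3·-2 + -4·3 + 0·-2.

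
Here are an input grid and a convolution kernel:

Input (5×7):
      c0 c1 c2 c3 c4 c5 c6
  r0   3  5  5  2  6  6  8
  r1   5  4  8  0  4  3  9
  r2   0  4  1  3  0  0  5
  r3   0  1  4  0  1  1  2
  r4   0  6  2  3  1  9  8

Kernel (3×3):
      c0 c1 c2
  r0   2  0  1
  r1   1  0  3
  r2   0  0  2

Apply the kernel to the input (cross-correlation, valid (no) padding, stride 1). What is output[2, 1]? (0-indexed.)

The receptive field on the input at this output position is [4 1 3 / 1 4 0 / 6 2 3]. Elementwise product with the kernel and sum: 4·2 + 3·1 + 1·1 + 0·3 + 3·2.

18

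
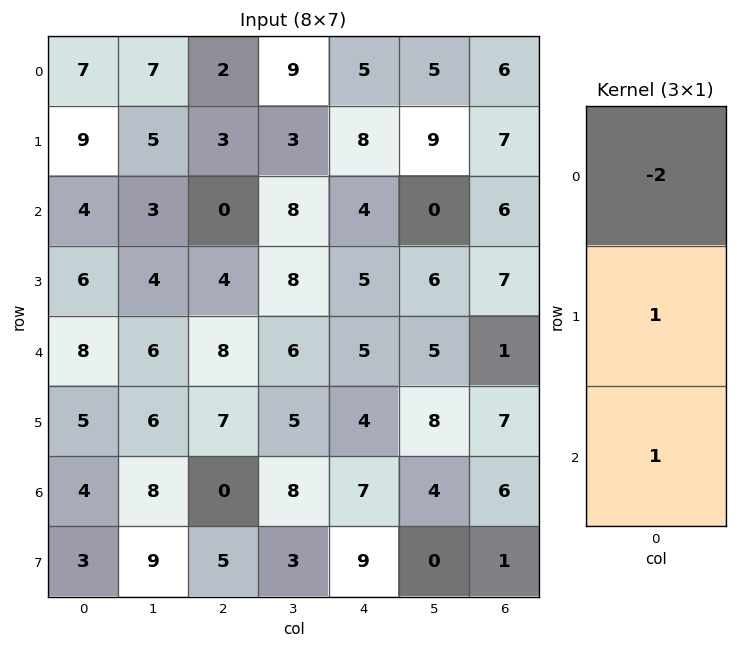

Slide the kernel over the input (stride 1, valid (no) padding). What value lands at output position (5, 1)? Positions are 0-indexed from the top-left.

5

The receptive field on the input at this output position is [6 / 8 / 9]. Elementwise product with the kernel and sum: 6·-2 + 8·1 + 9·1.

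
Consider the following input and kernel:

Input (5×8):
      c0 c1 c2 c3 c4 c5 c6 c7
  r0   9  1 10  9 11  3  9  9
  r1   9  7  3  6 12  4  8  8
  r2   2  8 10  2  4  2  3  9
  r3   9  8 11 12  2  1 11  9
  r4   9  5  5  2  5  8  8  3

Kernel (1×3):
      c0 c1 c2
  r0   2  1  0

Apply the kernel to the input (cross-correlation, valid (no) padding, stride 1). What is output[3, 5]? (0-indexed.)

13

The receptive field on the input at this output position is [1 11 9]. Elementwise product with the kernel and sum: 1·2 + 11·1.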